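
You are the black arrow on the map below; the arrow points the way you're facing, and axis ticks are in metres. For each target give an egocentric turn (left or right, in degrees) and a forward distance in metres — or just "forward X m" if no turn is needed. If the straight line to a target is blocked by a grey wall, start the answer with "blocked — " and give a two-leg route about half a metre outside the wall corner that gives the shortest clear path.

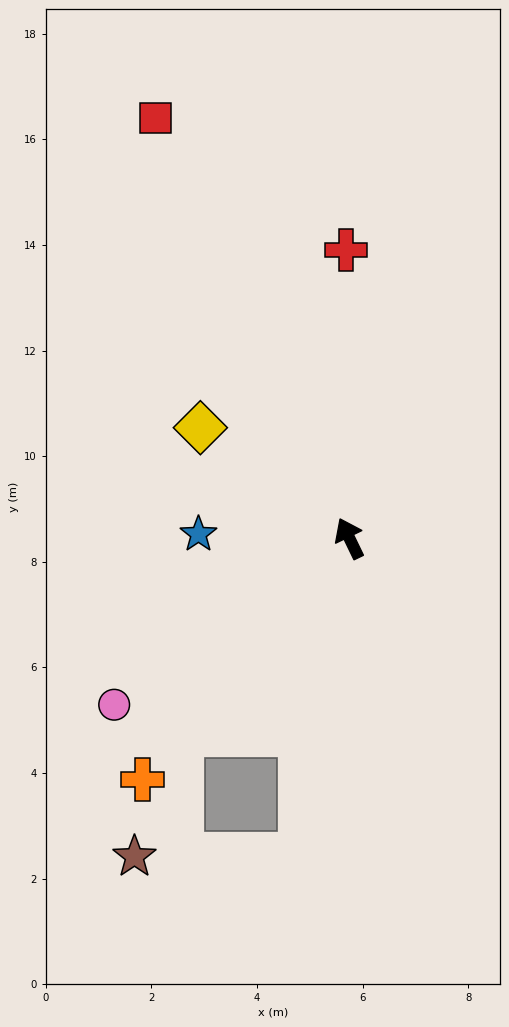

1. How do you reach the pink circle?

turn left 100°, forward 5.5 m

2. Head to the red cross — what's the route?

turn right 25°, forward 5.5 m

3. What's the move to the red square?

forward 8.8 m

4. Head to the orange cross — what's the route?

turn left 114°, forward 6.0 m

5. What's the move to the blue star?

turn left 63°, forward 2.9 m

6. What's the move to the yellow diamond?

turn left 28°, forward 3.5 m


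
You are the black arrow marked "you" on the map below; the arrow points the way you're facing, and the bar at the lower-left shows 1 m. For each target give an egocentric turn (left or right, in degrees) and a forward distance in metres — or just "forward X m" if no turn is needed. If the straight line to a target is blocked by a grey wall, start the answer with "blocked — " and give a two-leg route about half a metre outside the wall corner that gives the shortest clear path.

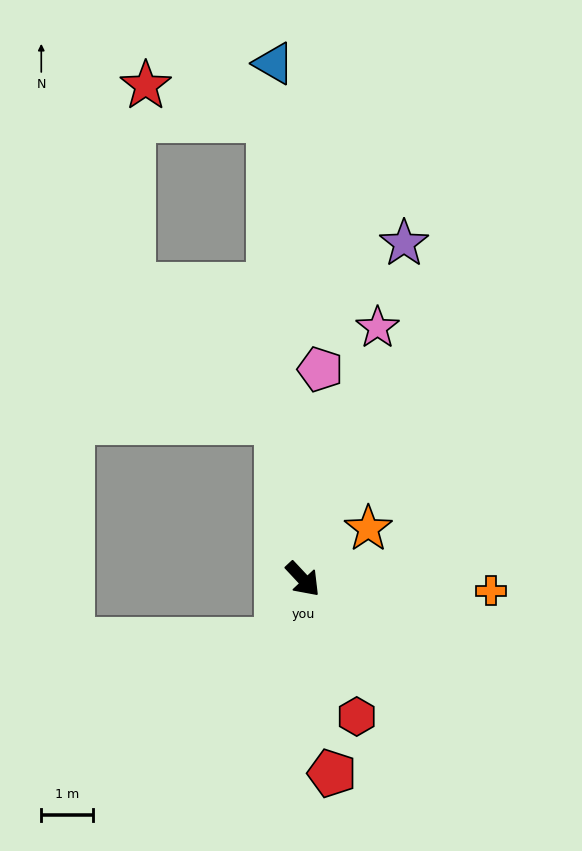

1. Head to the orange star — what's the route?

turn left 85°, forward 1.6 m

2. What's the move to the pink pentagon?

turn left 132°, forward 4.1 m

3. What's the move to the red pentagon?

turn right 35°, forward 3.8 m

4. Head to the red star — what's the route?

blocked — turn left 141°, forward 8.9 m, then turn left 70°, forward 2.5 m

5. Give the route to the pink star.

turn left 120°, forward 5.1 m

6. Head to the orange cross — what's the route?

turn left 43°, forward 3.6 m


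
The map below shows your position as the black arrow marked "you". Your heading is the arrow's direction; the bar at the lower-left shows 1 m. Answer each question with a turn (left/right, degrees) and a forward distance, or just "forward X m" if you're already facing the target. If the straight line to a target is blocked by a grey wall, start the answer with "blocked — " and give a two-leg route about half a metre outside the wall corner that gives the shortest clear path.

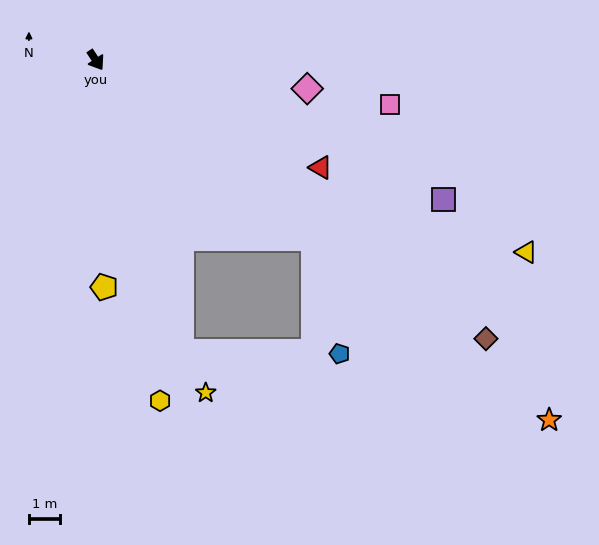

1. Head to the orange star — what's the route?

turn left 18°, forward 18.9 m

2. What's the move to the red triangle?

turn left 31°, forward 8.1 m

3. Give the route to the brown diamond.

turn left 21°, forward 15.6 m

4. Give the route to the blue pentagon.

blocked — turn left 17°, forward 9.2 m, then turn right 38°, forward 3.9 m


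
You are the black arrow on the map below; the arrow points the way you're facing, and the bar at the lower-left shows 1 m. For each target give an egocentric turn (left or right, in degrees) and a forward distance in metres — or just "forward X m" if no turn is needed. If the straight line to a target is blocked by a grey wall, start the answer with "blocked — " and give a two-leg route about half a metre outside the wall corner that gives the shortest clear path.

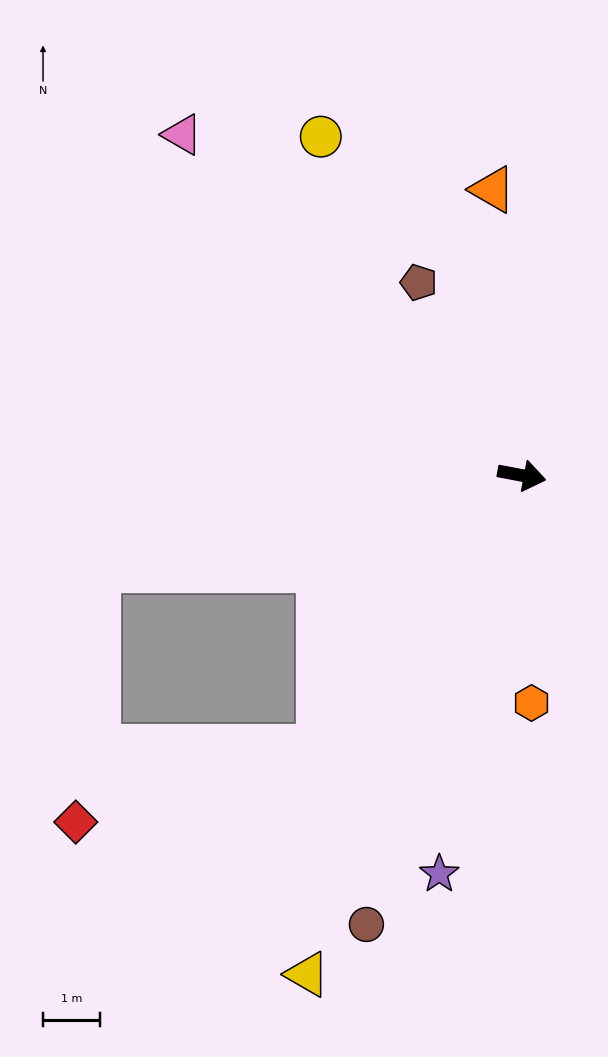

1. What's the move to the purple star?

turn right 91°, forward 7.2 m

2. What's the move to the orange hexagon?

turn right 77°, forward 4.0 m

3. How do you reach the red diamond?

blocked — turn right 116°, forward 6.0 m, then turn right 36°, forward 4.5 m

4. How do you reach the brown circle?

turn right 98°, forward 8.4 m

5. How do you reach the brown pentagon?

turn left 129°, forward 3.8 m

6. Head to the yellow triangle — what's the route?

turn right 103°, forward 9.6 m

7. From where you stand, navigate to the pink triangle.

turn left 146°, forward 8.5 m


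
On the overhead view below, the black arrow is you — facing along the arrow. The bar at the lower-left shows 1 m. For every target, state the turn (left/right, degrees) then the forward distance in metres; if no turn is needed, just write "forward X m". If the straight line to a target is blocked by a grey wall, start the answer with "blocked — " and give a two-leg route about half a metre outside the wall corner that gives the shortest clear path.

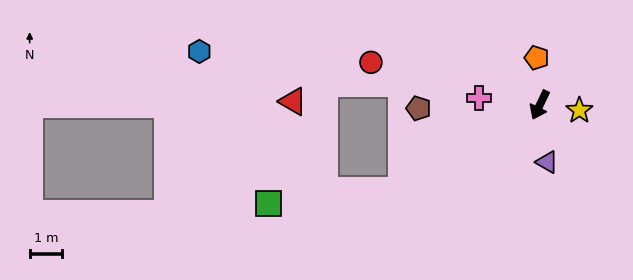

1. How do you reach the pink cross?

turn right 71°, forward 1.9 m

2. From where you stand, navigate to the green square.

blocked — turn right 32°, forward 5.0 m, then turn right 27°, forward 4.1 m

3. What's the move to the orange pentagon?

turn right 151°, forward 1.5 m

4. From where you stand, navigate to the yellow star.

turn left 108°, forward 1.2 m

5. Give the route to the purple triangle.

turn left 33°, forward 1.8 m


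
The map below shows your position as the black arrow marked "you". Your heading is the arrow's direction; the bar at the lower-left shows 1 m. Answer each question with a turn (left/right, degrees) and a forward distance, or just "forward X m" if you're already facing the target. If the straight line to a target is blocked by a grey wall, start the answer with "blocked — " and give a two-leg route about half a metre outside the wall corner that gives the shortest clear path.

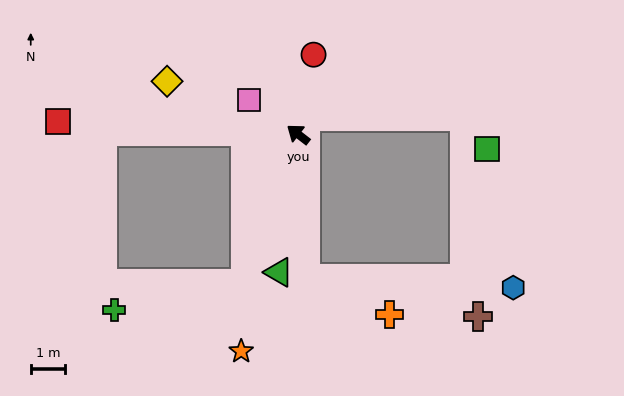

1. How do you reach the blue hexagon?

blocked — turn left 131°, forward 4.2 m, then turn left 84°, forward 6.1 m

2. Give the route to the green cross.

blocked — turn left 108°, forward 4.6 m, then turn right 59°, forward 3.9 m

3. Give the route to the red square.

turn left 35°, forward 7.0 m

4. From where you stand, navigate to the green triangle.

turn left 120°, forward 4.1 m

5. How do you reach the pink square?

turn left 3°, forward 1.7 m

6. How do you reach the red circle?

turn right 63°, forward 2.4 m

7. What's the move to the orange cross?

blocked — turn left 131°, forward 4.2 m, then turn left 64°, forward 2.7 m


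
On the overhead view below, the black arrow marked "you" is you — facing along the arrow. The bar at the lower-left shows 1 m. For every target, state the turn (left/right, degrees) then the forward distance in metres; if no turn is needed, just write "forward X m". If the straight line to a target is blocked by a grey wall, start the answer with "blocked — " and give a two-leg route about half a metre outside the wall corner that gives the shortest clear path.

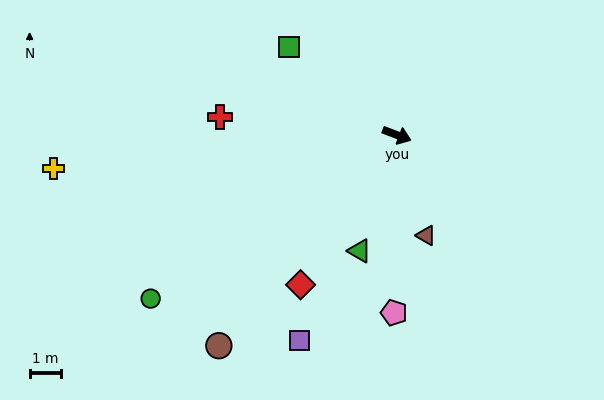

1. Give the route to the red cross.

turn right 165°, forward 5.7 m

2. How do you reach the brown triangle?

turn right 53°, forward 3.3 m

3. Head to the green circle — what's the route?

turn right 126°, forward 9.4 m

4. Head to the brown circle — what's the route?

turn right 109°, forward 8.8 m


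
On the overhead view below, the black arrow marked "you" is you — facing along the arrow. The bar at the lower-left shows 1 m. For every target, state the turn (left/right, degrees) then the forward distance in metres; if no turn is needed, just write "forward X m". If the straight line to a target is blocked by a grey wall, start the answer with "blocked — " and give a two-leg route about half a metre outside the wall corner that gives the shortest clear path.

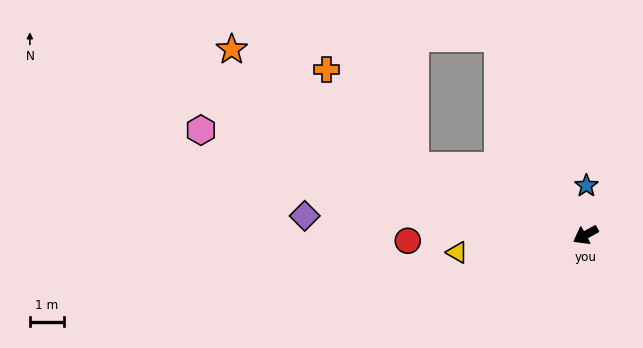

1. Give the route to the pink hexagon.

turn right 44°, forward 11.8 m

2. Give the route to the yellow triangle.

turn right 21°, forward 3.8 m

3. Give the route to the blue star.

turn right 120°, forward 1.5 m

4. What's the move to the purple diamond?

turn right 33°, forward 8.3 m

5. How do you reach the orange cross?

blocked — turn right 51°, forward 5.4 m, then turn right 26°, forward 3.9 m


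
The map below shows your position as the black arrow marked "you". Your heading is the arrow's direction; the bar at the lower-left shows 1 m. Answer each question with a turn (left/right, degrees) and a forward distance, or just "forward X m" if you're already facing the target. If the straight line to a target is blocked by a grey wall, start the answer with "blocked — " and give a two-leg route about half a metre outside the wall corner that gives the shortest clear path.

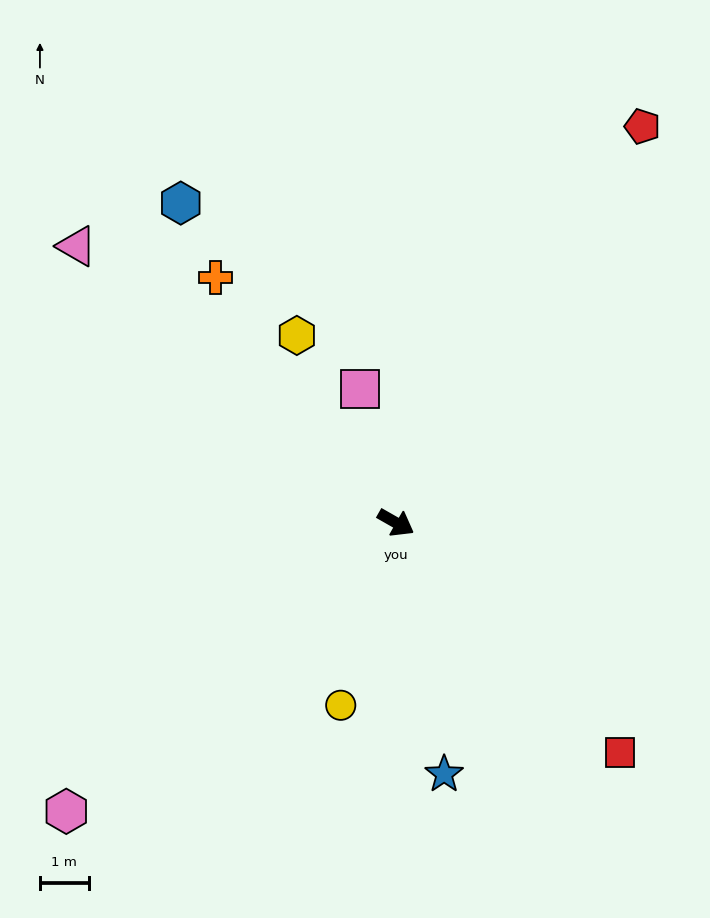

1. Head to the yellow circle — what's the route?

turn right 77°, forward 3.9 m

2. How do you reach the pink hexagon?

turn right 109°, forward 9.0 m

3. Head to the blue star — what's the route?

turn right 49°, forward 5.3 m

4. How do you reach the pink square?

turn left 135°, forward 2.8 m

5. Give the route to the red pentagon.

turn left 88°, forward 9.6 m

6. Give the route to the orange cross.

turn left 156°, forward 6.3 m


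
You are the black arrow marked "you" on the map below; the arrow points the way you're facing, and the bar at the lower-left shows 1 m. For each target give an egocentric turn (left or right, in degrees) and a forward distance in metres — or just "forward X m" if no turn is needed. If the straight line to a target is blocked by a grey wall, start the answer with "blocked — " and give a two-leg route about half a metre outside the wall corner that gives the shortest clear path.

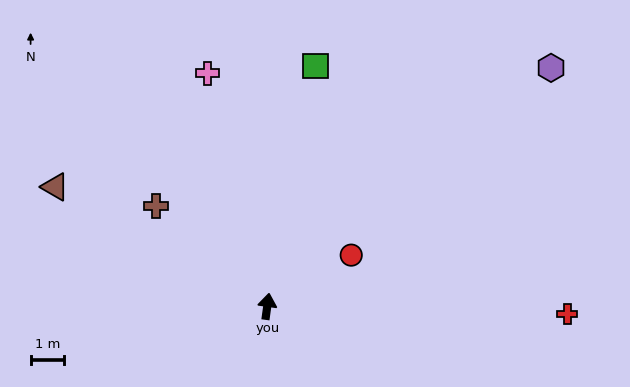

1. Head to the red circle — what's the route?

turn right 51°, forward 2.9 m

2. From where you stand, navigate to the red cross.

turn right 84°, forward 8.9 m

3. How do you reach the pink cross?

turn left 22°, forward 7.2 m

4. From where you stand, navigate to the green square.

turn right 3°, forward 7.3 m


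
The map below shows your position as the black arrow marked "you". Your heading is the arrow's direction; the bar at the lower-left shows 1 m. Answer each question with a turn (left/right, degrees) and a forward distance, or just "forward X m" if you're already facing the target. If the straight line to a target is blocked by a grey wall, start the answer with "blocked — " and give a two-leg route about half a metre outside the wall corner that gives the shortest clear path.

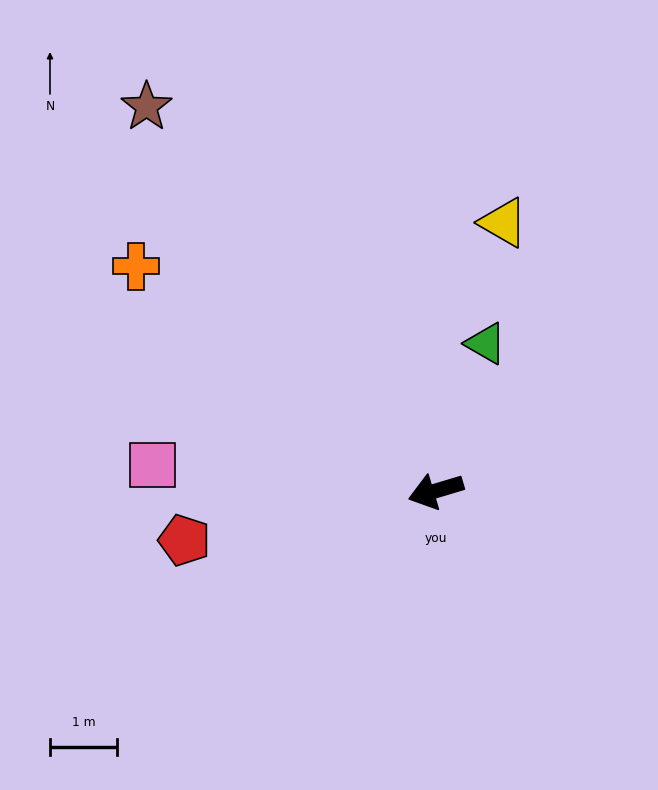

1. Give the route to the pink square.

turn right 22°, forward 4.2 m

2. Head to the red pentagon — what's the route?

turn right 6°, forward 3.8 m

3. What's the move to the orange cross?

turn right 54°, forward 5.6 m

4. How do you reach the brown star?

turn right 70°, forward 7.2 m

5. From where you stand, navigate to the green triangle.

turn right 125°, forward 2.3 m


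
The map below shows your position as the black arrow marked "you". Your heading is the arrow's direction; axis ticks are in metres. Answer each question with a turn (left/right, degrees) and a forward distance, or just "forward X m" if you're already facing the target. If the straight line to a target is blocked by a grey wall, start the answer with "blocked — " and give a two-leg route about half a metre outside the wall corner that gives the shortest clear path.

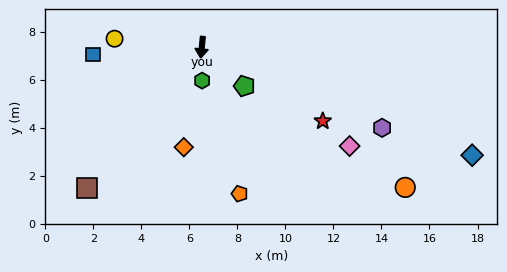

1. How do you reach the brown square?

turn right 33°, forward 7.6 m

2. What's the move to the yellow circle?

turn right 90°, forward 3.6 m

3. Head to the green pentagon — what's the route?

turn left 54°, forward 2.4 m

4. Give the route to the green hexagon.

turn left 6°, forward 1.4 m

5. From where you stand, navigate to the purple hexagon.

turn left 72°, forward 8.2 m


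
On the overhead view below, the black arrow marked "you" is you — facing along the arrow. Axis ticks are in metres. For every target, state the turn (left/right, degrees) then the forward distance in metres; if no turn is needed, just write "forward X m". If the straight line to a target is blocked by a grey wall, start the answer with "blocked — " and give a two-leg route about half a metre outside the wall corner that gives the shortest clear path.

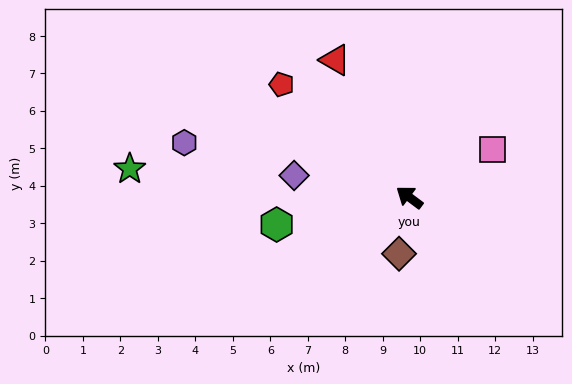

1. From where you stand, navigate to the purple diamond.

turn left 26°, forward 3.1 m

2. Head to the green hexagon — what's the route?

turn left 48°, forward 3.6 m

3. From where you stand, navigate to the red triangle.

turn right 25°, forward 4.2 m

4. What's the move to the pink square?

turn right 113°, forward 2.6 m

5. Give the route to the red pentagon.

turn right 5°, forward 4.5 m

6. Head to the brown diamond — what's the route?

turn left 116°, forward 1.5 m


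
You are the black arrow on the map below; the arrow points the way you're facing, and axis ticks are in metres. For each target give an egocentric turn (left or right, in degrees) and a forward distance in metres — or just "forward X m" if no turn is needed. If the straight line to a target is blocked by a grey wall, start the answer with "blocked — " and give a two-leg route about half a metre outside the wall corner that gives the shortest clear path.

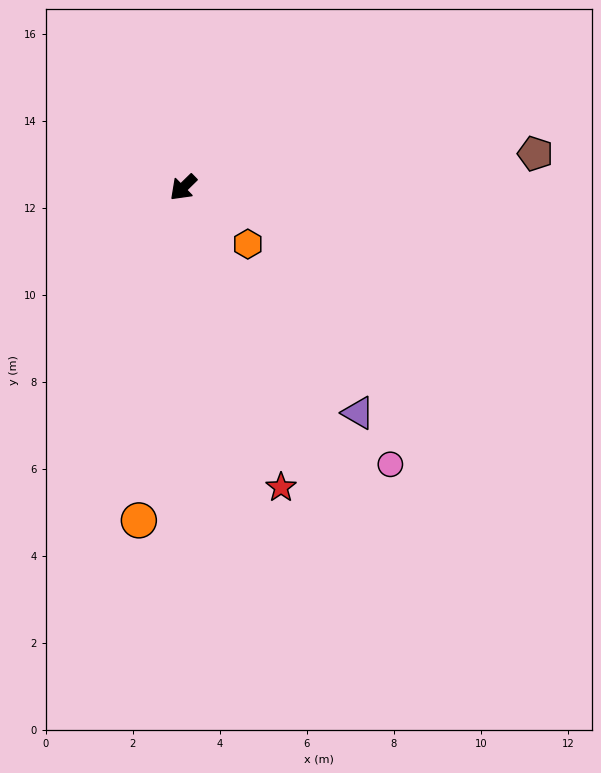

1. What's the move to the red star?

turn left 64°, forward 7.2 m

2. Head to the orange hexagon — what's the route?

turn left 95°, forward 2.0 m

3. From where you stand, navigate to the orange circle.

turn left 38°, forward 7.7 m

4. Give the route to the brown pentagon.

turn left 141°, forward 8.1 m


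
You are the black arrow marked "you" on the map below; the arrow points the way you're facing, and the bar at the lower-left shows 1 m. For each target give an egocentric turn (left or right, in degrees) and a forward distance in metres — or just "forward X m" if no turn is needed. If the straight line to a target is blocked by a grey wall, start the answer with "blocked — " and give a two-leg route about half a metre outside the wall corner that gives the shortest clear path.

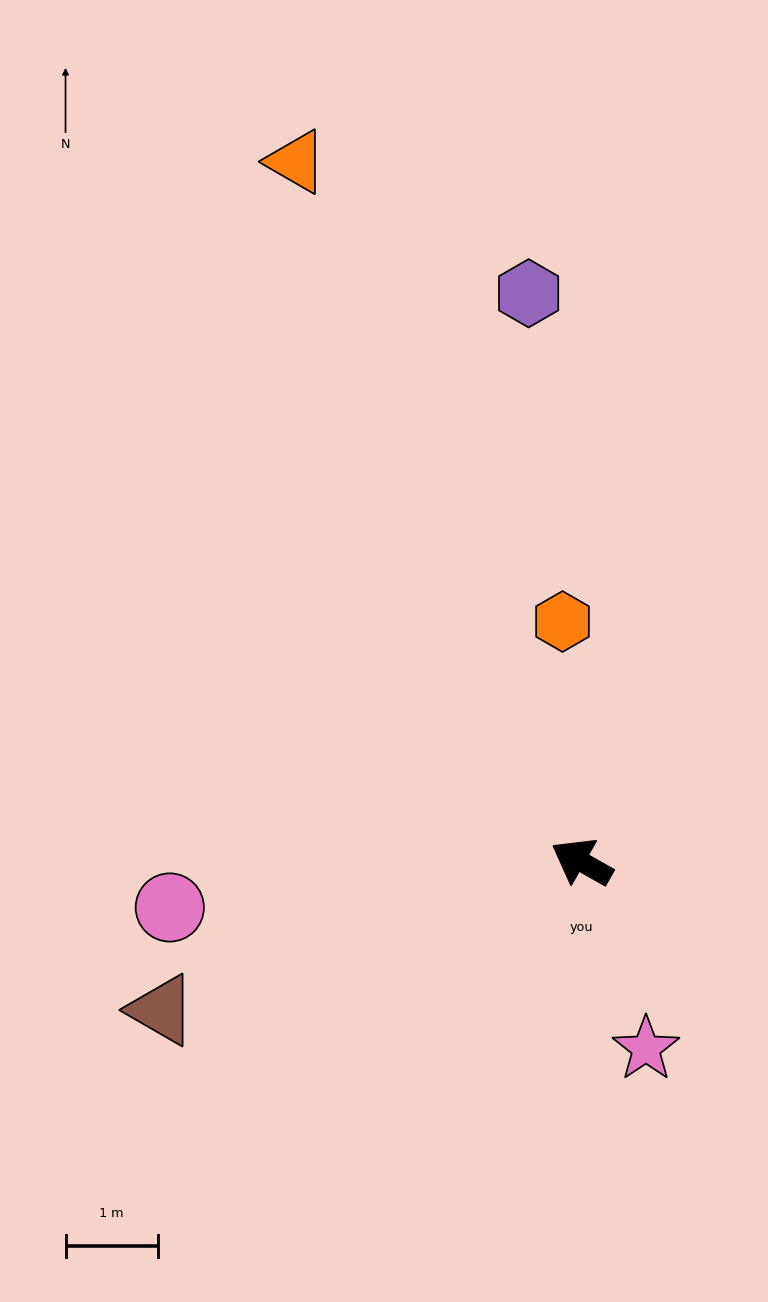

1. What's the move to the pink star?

turn left 138°, forward 2.1 m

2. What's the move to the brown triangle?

turn left 49°, forward 4.8 m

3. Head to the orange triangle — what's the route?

turn right 38°, forward 8.2 m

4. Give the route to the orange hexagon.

turn right 56°, forward 2.6 m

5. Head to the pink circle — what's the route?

turn left 36°, forward 4.5 m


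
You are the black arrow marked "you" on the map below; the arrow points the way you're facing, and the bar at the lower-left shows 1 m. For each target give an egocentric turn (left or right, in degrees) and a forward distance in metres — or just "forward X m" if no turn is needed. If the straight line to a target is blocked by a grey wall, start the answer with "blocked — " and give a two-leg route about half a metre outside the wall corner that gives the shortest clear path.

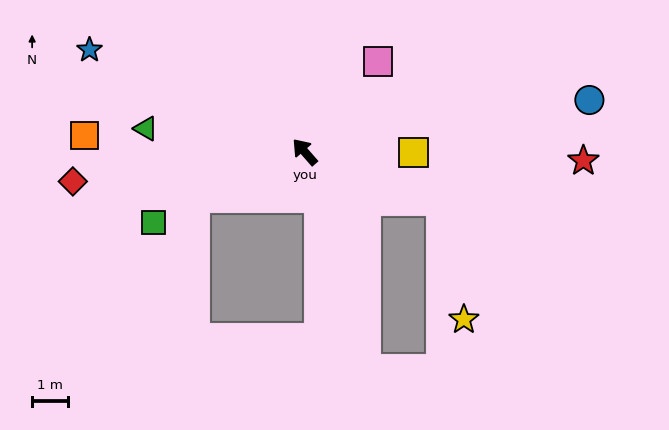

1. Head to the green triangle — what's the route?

turn left 40°, forward 4.5 m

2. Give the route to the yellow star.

blocked — turn right 151°, forward 4.1 m, then turn right 59°, forward 3.4 m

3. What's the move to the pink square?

turn right 80°, forward 3.3 m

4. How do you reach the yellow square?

turn right 132°, forward 3.1 m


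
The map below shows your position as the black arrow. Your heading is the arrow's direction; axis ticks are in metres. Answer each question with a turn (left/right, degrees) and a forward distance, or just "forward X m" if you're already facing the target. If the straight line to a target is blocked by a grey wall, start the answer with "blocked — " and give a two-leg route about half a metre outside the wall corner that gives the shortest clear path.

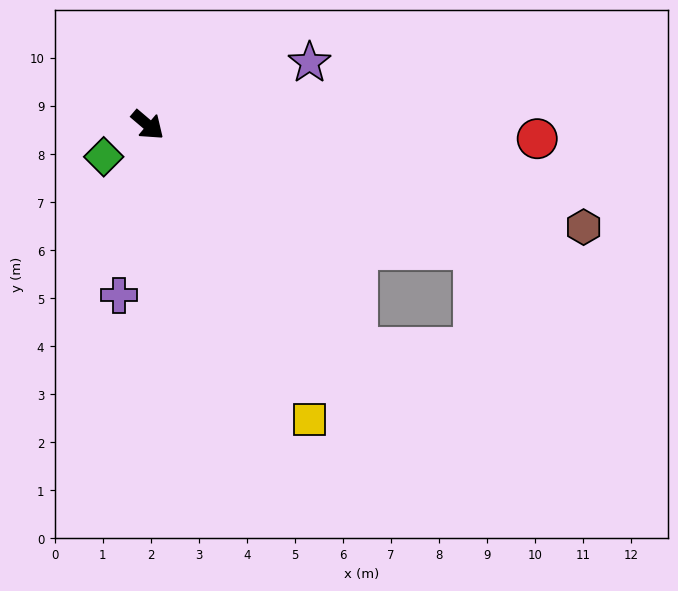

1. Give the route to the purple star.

turn left 61°, forward 3.6 m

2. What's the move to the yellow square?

turn right 21°, forward 7.0 m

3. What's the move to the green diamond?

turn right 104°, forward 1.1 m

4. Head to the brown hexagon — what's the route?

turn left 27°, forward 9.3 m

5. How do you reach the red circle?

turn left 38°, forward 8.1 m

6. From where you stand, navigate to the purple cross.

turn right 59°, forward 3.6 m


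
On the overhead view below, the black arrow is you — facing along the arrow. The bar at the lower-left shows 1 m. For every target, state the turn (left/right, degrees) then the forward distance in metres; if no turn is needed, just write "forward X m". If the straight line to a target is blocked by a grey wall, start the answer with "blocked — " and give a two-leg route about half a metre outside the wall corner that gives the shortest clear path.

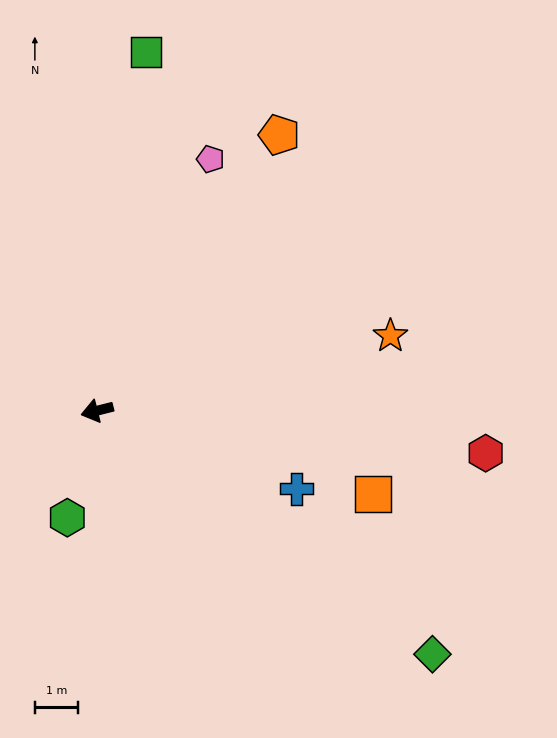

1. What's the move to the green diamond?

turn left 130°, forward 9.6 m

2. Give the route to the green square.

turn right 112°, forward 8.4 m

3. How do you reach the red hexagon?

turn left 160°, forward 9.0 m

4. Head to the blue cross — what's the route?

turn left 144°, forward 5.0 m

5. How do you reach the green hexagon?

turn left 60°, forward 2.6 m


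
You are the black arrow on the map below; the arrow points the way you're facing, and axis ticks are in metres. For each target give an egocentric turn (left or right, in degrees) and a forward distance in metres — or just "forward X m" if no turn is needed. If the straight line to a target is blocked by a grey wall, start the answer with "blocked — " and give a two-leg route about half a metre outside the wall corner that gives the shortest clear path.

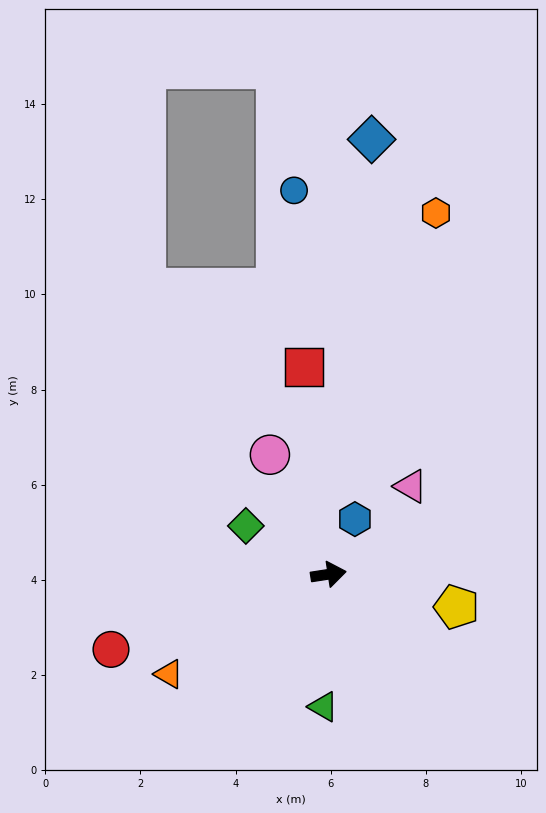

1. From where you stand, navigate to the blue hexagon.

turn left 56°, forward 1.3 m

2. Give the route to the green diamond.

turn left 141°, forward 2.0 m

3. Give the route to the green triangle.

turn right 101°, forward 2.8 m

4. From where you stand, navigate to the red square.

turn left 88°, forward 4.4 m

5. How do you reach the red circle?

turn right 170°, forward 4.8 m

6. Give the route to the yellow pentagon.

turn right 23°, forward 2.8 m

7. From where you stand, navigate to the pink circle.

turn left 107°, forward 2.8 m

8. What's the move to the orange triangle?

turn right 157°, forward 4.0 m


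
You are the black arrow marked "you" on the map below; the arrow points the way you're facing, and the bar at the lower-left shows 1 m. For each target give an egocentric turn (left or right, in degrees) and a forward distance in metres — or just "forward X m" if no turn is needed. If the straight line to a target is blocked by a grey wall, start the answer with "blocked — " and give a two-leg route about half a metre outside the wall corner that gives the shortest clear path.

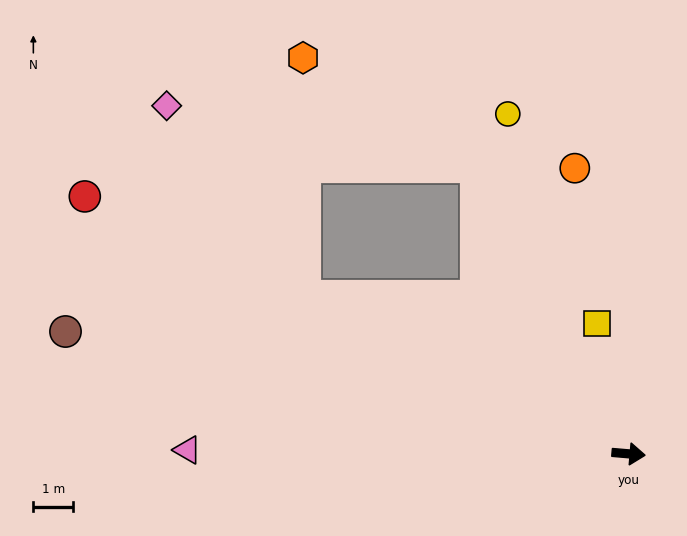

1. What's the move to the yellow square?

turn left 109°, forward 3.4 m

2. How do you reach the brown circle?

turn left 173°, forward 14.5 m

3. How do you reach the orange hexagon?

blocked — turn left 123°, forward 8.2 m, then turn left 30°, forward 5.2 m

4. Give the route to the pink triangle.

turn right 176°, forward 11.1 m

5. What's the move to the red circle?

turn left 160°, forward 15.2 m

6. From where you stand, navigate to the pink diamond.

blocked — turn left 159°, forward 9.1 m, then turn right 28°, forward 5.9 m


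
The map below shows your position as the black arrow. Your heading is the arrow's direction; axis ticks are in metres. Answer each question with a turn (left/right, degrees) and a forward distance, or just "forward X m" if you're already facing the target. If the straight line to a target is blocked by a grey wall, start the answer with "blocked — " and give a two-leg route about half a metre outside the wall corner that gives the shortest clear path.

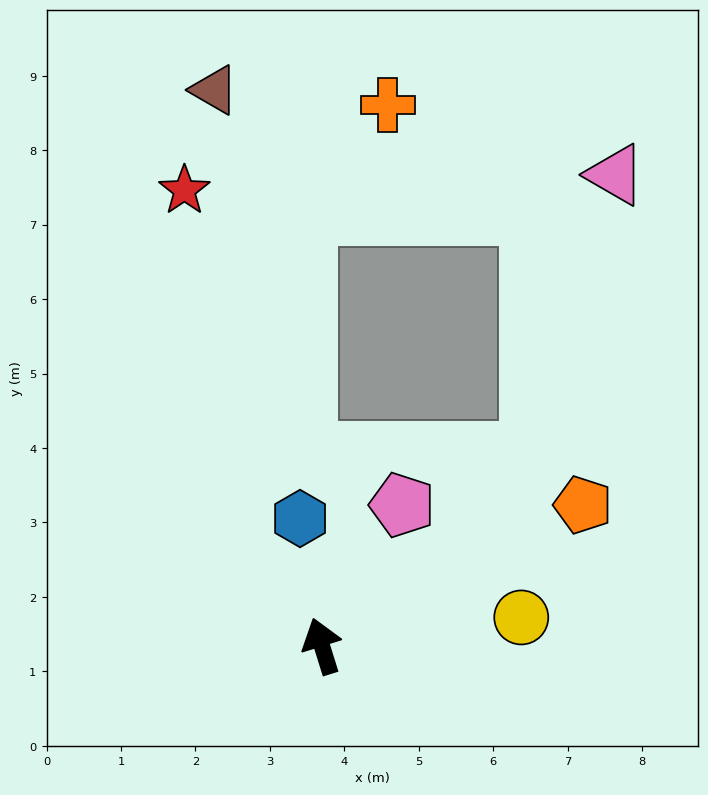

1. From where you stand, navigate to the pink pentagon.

turn right 47°, forward 2.2 m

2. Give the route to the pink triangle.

blocked — turn right 65°, forward 3.8 m, then turn left 31°, forward 3.9 m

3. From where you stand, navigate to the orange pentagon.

turn right 79°, forward 4.0 m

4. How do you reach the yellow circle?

turn right 99°, forward 2.7 m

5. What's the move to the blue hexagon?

turn right 8°, forward 1.7 m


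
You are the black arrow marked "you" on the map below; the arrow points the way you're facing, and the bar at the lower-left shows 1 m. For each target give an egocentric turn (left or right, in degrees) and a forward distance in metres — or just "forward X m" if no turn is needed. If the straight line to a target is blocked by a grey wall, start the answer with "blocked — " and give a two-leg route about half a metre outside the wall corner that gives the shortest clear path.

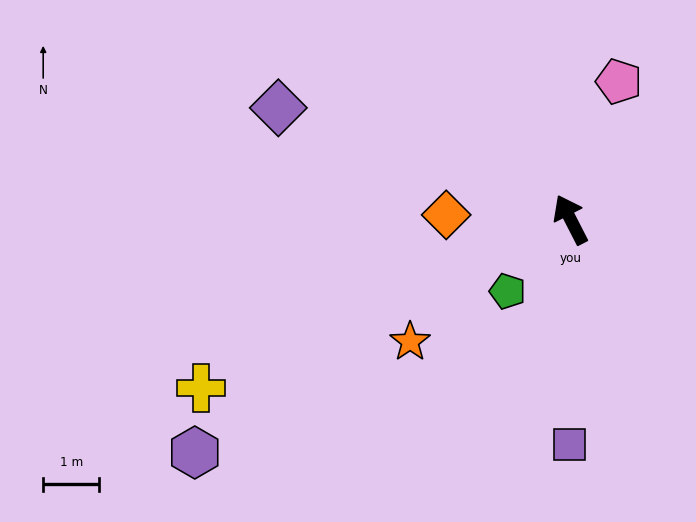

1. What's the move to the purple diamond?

turn left 42°, forward 5.6 m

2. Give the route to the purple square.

turn left 153°, forward 4.0 m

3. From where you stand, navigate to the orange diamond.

turn left 61°, forward 2.2 m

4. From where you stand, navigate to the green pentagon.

turn left 112°, forward 1.7 m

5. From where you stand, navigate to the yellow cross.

turn left 87°, forward 7.3 m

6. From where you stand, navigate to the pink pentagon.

turn right 46°, forward 2.6 m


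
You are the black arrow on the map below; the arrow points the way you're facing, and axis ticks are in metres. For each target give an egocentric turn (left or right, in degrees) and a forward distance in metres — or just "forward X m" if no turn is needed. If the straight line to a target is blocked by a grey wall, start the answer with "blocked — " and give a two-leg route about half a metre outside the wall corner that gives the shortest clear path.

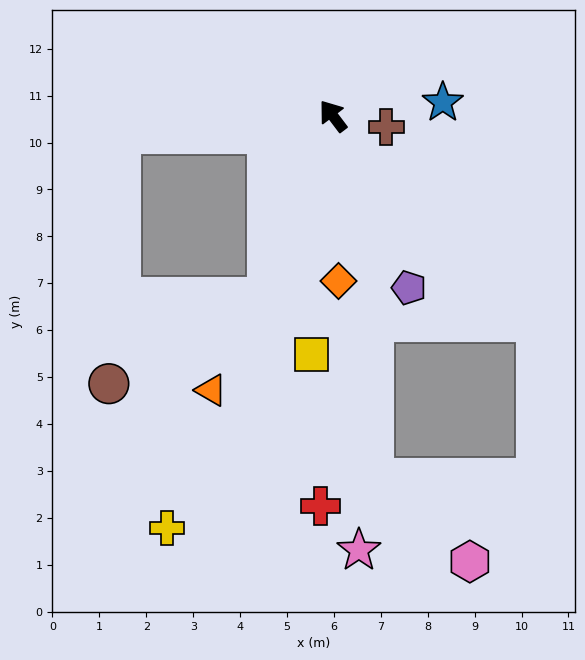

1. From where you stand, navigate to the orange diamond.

turn left 145°, forward 3.5 m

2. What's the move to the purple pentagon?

turn left 167°, forward 4.0 m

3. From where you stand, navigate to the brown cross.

turn right 139°, forward 1.2 m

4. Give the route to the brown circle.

blocked — turn left 123°, forward 4.1 m, then turn right 41°, forward 3.8 m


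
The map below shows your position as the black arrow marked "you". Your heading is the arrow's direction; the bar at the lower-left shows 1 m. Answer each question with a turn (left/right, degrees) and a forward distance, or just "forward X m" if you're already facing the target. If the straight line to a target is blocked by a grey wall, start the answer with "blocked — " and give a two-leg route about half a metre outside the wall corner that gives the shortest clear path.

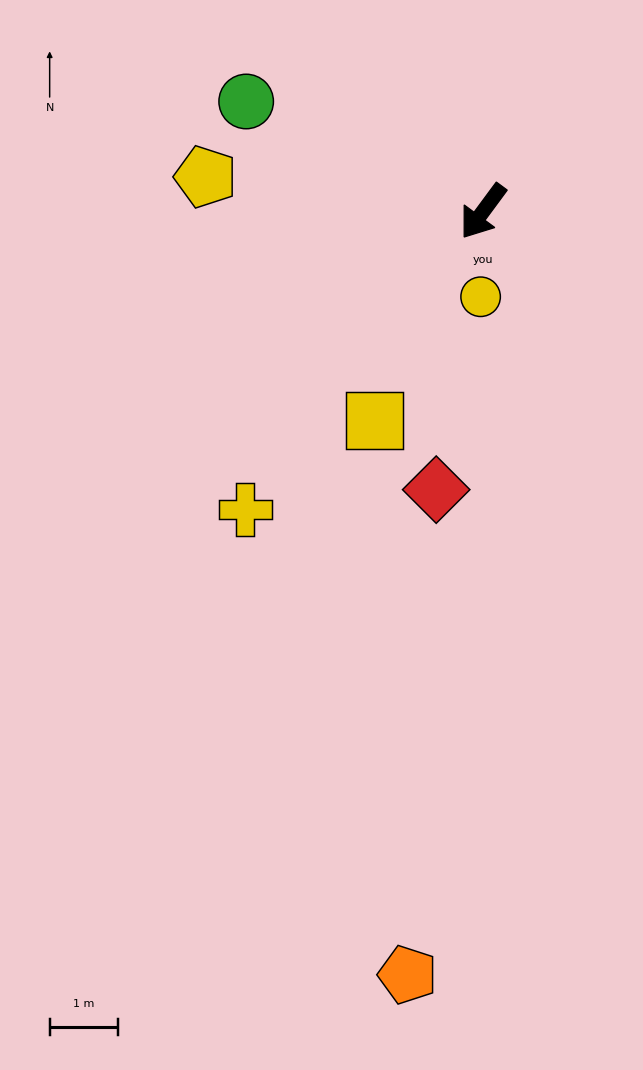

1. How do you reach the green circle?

turn right 78°, forward 3.8 m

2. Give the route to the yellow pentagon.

turn right 61°, forward 4.1 m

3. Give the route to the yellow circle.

turn left 35°, forward 1.3 m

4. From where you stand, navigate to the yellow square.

turn left 9°, forward 3.5 m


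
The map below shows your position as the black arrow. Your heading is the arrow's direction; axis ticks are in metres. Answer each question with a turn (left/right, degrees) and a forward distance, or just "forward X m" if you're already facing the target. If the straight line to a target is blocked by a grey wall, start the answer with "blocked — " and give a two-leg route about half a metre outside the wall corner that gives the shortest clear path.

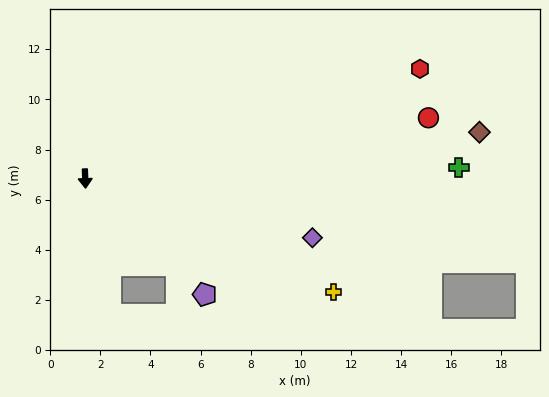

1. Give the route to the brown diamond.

turn left 95°, forward 15.8 m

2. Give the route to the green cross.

turn left 90°, forward 14.9 m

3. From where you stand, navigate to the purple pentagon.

turn left 44°, forward 6.6 m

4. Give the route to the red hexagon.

turn left 106°, forward 14.0 m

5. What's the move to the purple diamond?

turn left 73°, forward 9.4 m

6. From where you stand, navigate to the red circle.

turn left 98°, forward 13.9 m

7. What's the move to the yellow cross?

turn left 63°, forward 10.9 m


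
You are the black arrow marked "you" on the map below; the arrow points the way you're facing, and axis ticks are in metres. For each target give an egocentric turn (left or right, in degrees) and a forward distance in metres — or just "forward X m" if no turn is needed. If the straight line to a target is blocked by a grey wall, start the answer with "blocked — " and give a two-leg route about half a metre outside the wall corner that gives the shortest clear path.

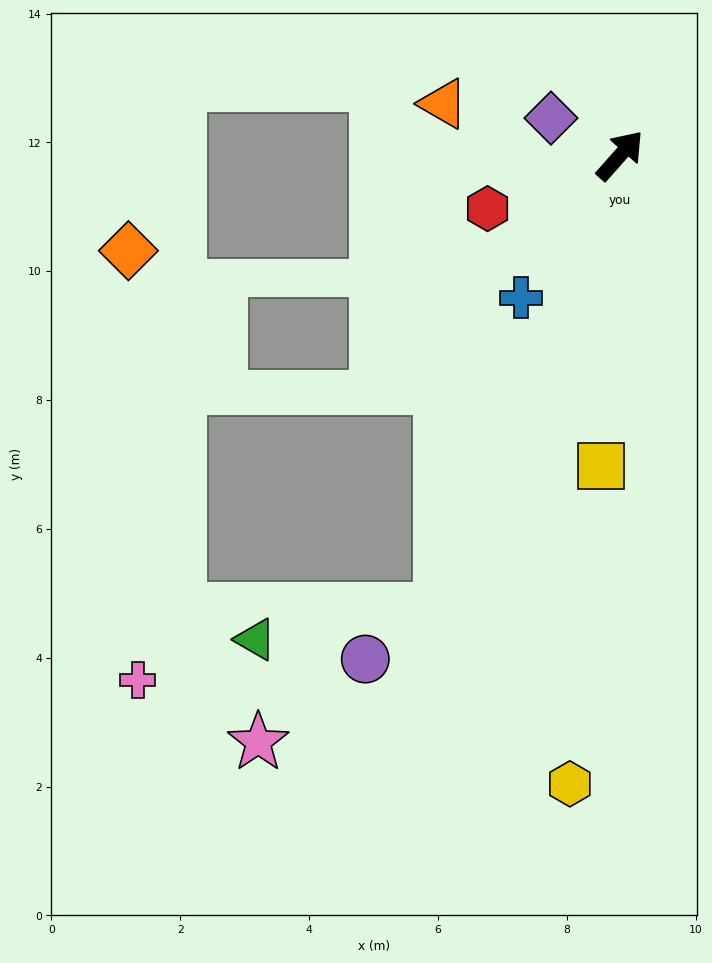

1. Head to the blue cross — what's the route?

turn right 173°, forward 2.7 m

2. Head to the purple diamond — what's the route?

turn left 103°, forward 1.2 m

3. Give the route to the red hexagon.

turn left 153°, forward 2.2 m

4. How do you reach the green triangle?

blocked — turn right 160°, forward 7.6 m, then turn right 59°, forward 2.9 m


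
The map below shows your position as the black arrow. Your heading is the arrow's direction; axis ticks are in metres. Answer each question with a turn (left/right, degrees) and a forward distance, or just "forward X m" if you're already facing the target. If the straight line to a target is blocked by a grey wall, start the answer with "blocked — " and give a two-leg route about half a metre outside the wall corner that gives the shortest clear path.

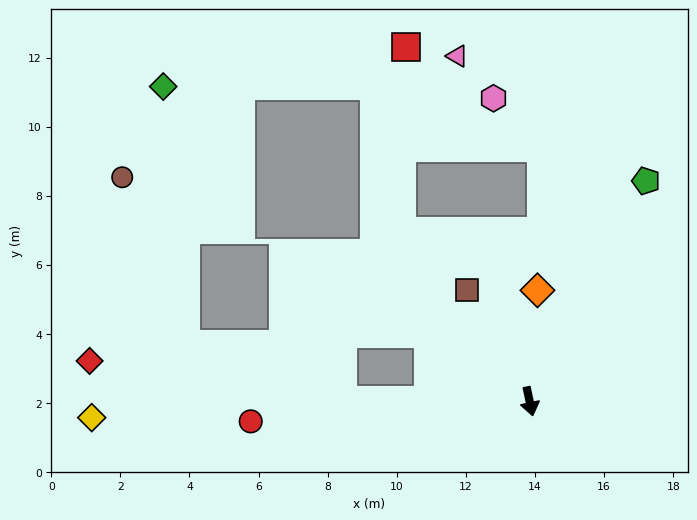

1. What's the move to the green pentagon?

turn left 140°, forward 7.2 m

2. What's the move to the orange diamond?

turn left 164°, forward 3.2 m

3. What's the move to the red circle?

turn right 98°, forward 8.1 m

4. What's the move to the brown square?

turn right 163°, forward 3.7 m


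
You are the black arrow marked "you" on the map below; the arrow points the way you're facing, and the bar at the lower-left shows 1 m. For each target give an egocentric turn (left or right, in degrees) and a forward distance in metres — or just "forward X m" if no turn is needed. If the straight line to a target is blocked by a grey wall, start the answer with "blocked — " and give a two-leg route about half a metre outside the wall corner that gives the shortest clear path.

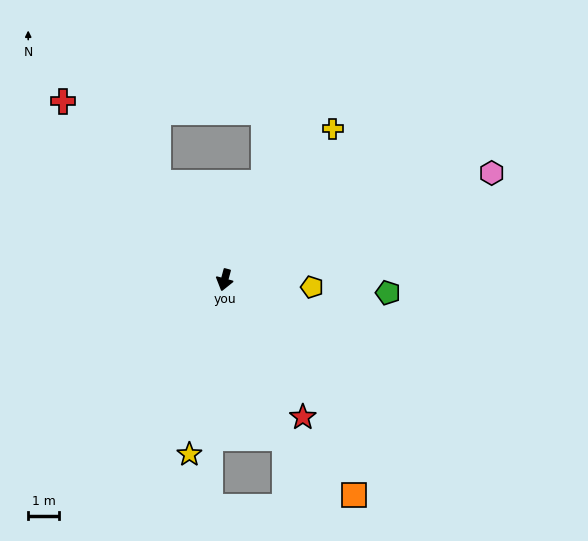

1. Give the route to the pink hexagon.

turn left 127°, forward 9.4 m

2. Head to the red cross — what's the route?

turn right 123°, forward 7.9 m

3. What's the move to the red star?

turn left 45°, forward 5.2 m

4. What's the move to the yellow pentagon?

turn left 100°, forward 2.9 m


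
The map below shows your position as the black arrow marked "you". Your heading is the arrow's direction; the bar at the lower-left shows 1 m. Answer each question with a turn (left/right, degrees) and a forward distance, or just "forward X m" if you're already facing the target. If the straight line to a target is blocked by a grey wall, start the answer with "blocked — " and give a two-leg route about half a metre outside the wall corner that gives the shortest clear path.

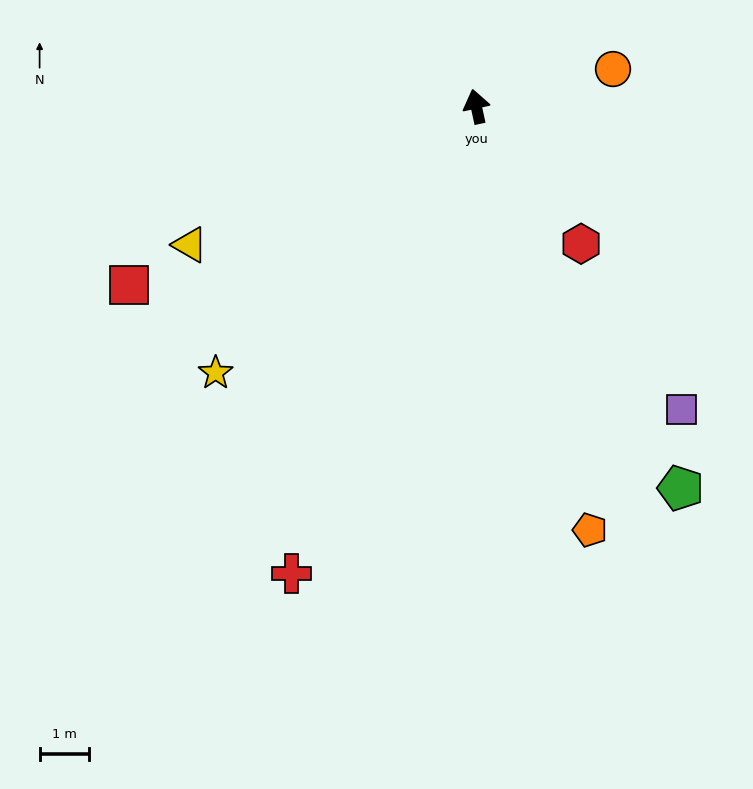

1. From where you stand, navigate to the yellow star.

turn left 123°, forward 7.6 m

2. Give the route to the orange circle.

turn right 87°, forward 2.9 m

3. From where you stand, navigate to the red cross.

turn left 146°, forward 10.3 m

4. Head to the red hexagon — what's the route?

turn right 155°, forward 3.5 m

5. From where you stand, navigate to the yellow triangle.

turn left 104°, forward 6.5 m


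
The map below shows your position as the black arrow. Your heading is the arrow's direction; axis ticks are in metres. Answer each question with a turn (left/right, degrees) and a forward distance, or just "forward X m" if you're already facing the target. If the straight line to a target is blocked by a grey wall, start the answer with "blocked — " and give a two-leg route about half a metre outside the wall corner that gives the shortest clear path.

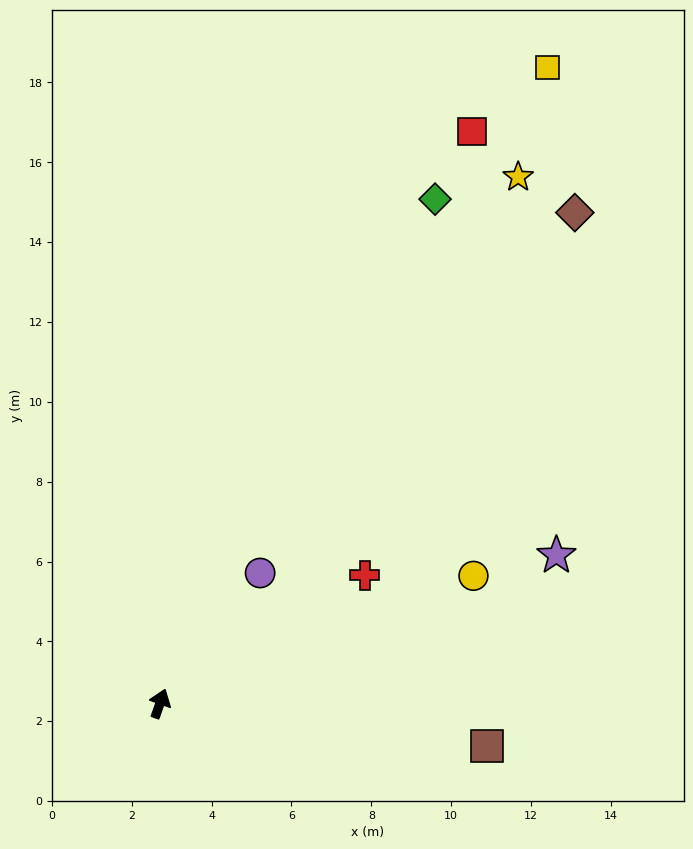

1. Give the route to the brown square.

turn right 78°, forward 8.3 m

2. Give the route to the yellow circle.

turn right 48°, forward 8.5 m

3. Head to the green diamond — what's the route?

turn right 9°, forward 14.4 m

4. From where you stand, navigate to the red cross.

turn right 38°, forward 6.1 m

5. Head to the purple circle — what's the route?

turn right 18°, forward 4.1 m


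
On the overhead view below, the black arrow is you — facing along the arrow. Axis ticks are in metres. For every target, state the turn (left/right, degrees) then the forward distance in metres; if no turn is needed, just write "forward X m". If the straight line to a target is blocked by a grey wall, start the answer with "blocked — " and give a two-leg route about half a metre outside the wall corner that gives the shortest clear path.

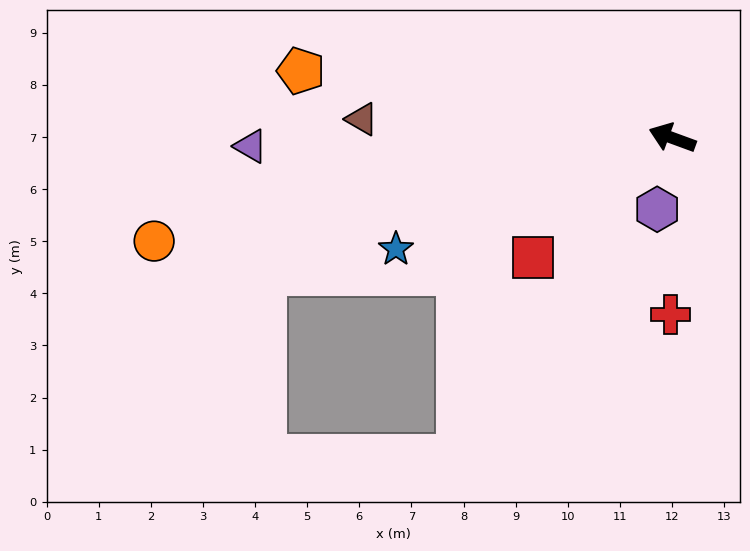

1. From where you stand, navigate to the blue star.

turn left 42°, forward 5.7 m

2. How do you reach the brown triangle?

turn left 17°, forward 6.0 m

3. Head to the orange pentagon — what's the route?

turn left 10°, forward 7.2 m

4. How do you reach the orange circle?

turn left 31°, forward 10.1 m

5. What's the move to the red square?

turn left 61°, forward 3.5 m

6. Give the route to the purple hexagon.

turn left 98°, forward 1.4 m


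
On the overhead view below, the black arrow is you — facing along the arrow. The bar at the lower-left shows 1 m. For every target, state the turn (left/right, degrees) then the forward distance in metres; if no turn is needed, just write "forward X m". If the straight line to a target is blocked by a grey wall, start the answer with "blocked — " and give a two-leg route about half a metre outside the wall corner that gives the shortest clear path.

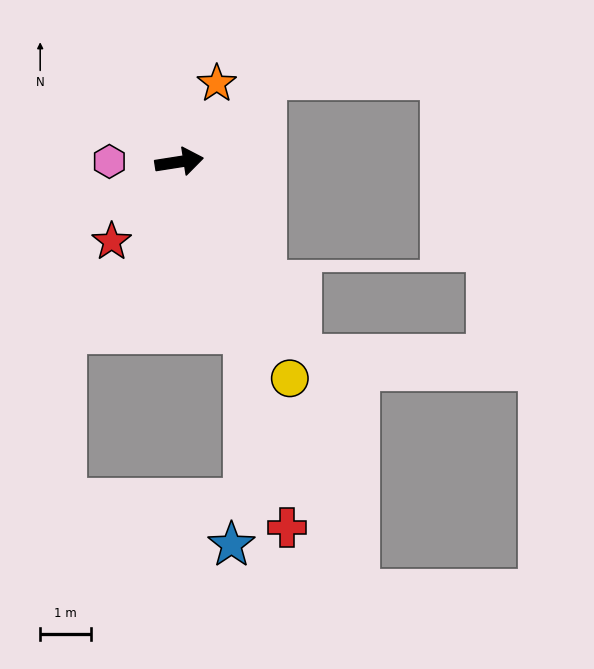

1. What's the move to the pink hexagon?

turn left 171°, forward 1.4 m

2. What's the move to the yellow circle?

turn right 72°, forward 4.7 m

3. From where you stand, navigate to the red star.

turn right 139°, forward 2.0 m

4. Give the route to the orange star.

turn left 56°, forward 1.7 m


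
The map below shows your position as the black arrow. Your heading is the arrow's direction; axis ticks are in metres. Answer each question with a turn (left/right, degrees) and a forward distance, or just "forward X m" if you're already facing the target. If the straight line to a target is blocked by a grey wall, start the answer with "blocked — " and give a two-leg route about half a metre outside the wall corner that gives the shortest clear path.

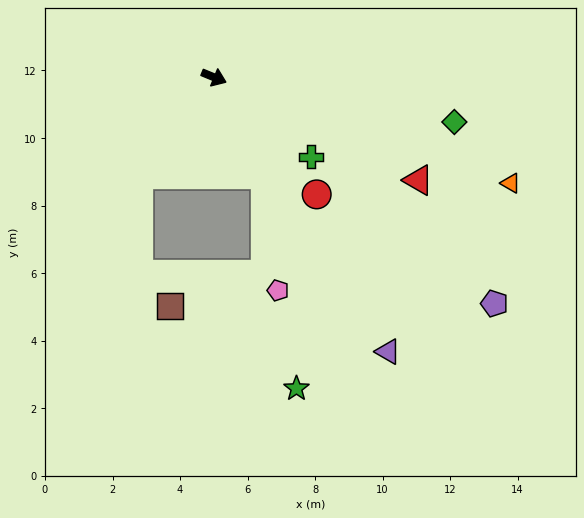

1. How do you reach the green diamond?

turn left 12°, forward 7.2 m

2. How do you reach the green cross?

turn right 17°, forward 3.7 m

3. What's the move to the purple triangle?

turn right 35°, forward 9.6 m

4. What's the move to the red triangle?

turn right 4°, forward 6.8 m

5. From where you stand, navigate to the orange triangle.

turn left 3°, forward 9.3 m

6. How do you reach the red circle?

turn right 26°, forward 4.6 m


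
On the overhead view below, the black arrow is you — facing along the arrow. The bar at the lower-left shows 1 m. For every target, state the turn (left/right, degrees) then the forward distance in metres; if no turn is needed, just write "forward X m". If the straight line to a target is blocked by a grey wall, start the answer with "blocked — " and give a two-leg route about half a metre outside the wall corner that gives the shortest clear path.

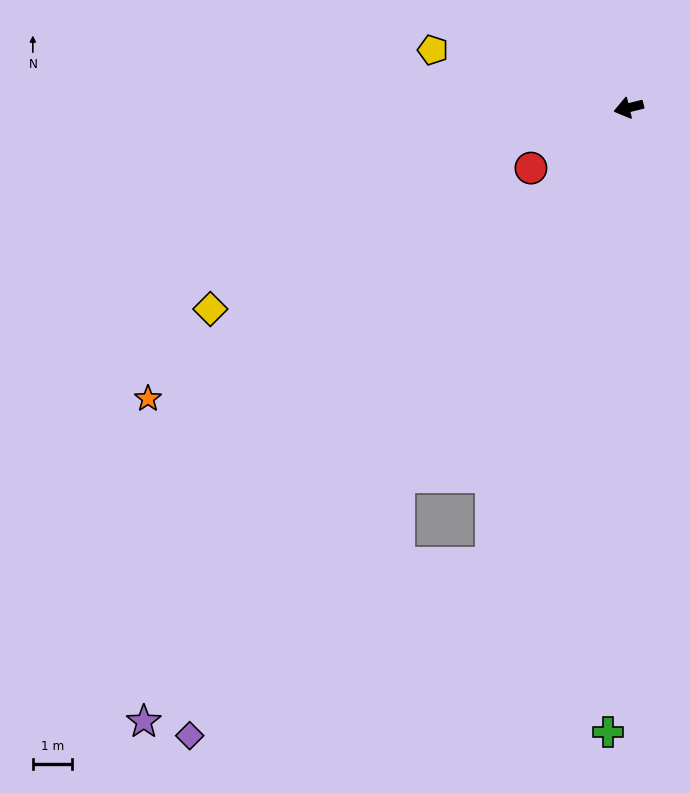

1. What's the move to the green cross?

turn left 74°, forward 16.1 m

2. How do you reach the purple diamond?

turn left 41°, forward 19.8 m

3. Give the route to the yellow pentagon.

turn right 30°, forward 5.3 m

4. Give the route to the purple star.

turn left 38°, forward 20.2 m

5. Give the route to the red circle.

turn left 18°, forward 3.0 m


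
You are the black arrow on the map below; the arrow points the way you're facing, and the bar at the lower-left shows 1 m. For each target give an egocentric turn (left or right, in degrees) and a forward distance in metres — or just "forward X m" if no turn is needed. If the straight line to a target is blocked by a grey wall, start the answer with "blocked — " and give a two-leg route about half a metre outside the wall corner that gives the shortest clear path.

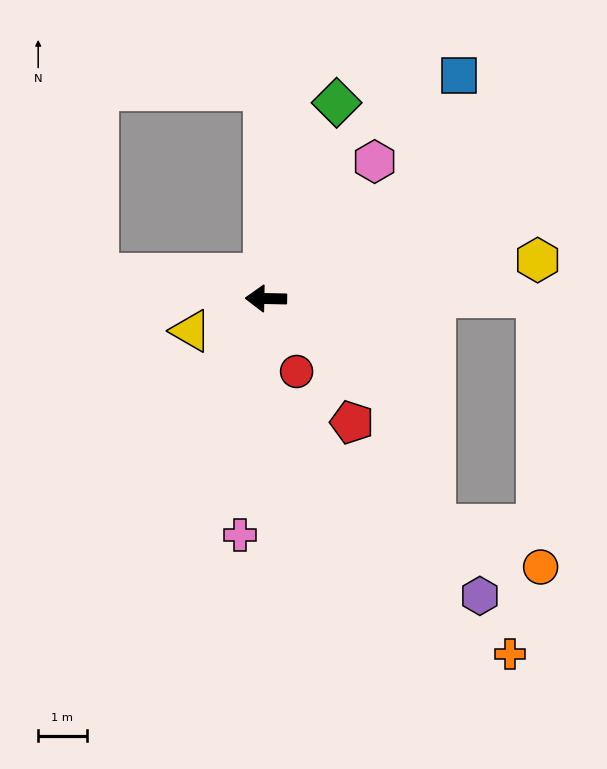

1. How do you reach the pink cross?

turn left 85°, forward 4.9 m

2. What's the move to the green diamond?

turn right 109°, forward 4.3 m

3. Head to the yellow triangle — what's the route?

turn left 24°, forward 1.7 m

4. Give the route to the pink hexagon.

turn right 127°, forward 3.6 m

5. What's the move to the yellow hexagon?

turn right 171°, forward 5.7 m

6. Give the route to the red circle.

turn left 114°, forward 1.6 m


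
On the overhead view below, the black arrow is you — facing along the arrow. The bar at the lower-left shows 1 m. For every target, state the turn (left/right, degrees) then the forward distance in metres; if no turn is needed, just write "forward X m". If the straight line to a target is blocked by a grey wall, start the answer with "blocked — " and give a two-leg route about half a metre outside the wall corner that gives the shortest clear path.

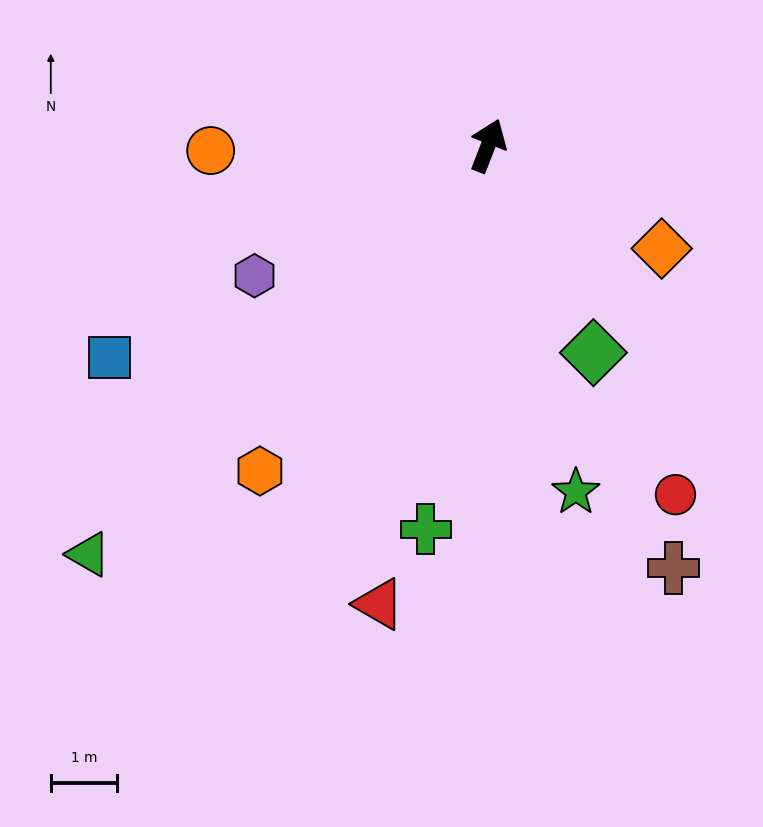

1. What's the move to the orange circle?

turn left 112°, forward 4.2 m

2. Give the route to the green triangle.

turn left 157°, forward 8.6 m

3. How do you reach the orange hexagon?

turn left 166°, forward 6.0 m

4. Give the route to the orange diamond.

turn right 99°, forward 3.0 m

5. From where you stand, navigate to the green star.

turn right 145°, forward 5.4 m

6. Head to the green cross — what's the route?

turn right 168°, forward 5.8 m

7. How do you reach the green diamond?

turn right 132°, forward 3.5 m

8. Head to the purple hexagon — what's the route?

turn left 140°, forward 4.0 m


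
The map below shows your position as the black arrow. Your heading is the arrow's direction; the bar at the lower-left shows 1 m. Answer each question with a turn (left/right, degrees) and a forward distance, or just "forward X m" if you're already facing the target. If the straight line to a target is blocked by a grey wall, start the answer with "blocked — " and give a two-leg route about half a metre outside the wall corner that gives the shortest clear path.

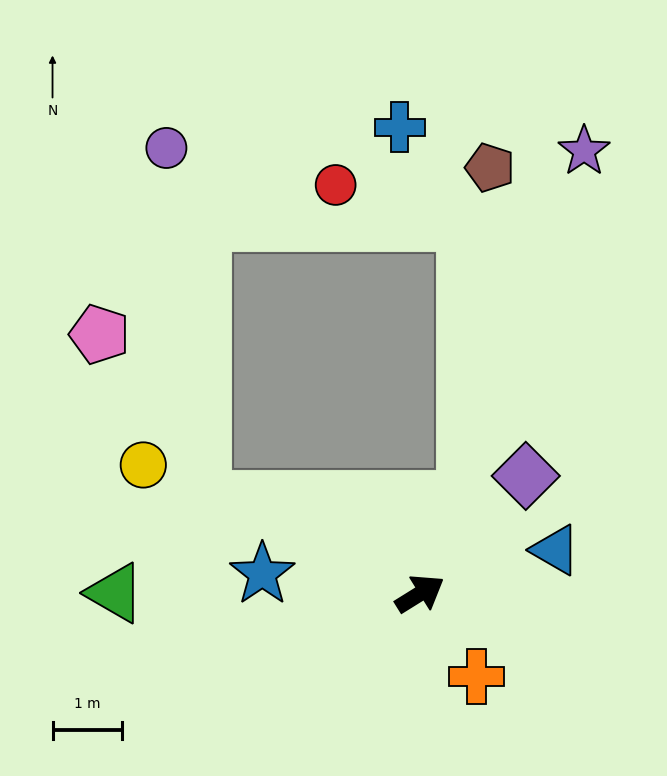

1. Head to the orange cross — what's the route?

turn right 87°, forward 1.4 m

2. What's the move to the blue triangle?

turn right 14°, forward 2.1 m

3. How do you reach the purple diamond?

turn left 16°, forward 2.3 m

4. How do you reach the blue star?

turn left 141°, forward 2.3 m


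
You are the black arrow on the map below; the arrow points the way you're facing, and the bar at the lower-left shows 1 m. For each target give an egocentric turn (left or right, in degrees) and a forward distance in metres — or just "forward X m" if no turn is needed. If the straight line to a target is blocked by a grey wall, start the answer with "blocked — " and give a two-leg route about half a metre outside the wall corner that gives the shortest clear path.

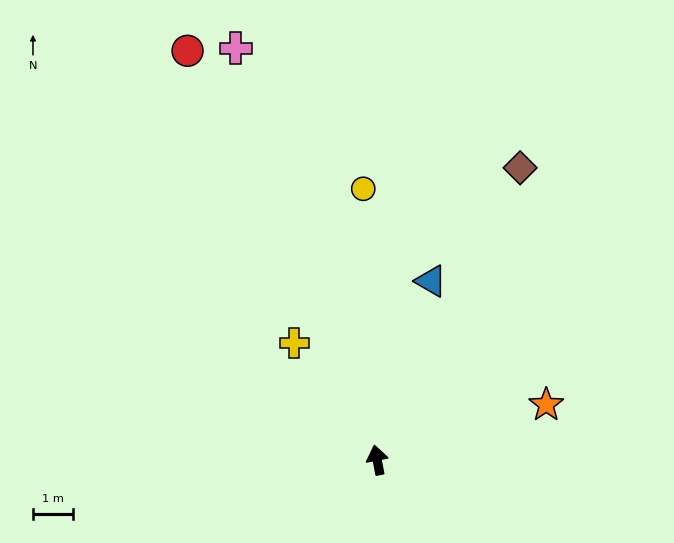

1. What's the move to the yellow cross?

turn left 24°, forward 3.6 m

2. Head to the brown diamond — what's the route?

turn right 37°, forward 8.2 m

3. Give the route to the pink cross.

turn left 8°, forward 10.9 m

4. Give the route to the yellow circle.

turn right 8°, forward 6.8 m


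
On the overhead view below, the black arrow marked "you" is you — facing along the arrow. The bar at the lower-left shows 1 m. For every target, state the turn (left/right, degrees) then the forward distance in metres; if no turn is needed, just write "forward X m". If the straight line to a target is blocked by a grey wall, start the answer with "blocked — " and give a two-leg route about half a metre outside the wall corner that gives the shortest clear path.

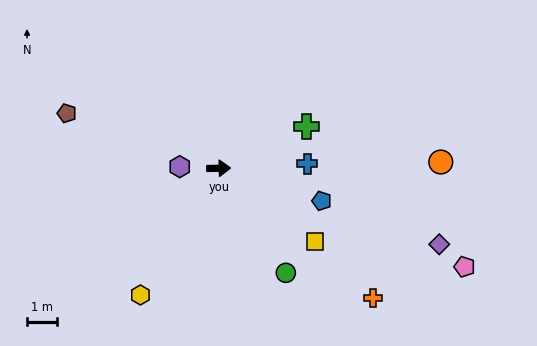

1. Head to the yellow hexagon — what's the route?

turn right 123°, forward 5.0 m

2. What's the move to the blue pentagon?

turn right 19°, forward 3.6 m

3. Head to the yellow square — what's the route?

turn right 38°, forward 4.1 m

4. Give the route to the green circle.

turn right 59°, forward 4.2 m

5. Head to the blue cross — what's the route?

forward 3.0 m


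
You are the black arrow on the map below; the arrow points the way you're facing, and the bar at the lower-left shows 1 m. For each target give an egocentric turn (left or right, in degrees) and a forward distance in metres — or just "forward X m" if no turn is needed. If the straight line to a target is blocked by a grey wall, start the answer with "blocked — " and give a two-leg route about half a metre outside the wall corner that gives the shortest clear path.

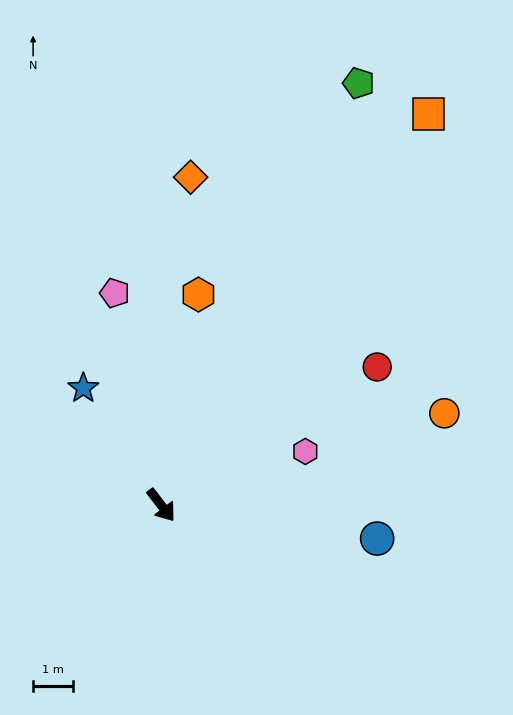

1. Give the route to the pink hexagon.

turn left 73°, forward 3.8 m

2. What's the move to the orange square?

turn left 108°, forward 11.8 m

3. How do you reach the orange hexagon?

turn left 132°, forward 5.3 m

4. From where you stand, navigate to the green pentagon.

turn left 117°, forward 11.6 m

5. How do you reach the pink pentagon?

turn left 155°, forward 5.4 m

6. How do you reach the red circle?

turn left 85°, forward 6.4 m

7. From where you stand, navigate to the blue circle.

turn left 44°, forward 5.5 m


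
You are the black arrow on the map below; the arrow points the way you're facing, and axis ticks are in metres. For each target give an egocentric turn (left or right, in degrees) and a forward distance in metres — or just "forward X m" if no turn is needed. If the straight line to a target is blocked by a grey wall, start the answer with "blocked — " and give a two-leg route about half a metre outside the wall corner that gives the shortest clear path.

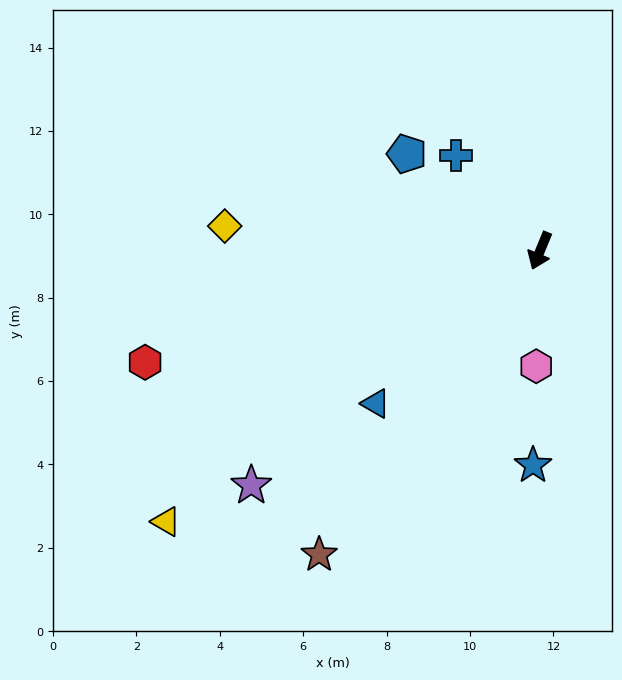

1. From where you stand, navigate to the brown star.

turn right 14°, forward 9.0 m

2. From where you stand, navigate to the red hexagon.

turn right 52°, forward 9.8 m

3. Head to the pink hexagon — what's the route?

turn left 21°, forward 2.8 m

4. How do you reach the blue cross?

turn right 116°, forward 3.0 m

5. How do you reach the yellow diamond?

turn right 72°, forward 7.6 m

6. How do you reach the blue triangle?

turn right 25°, forward 5.4 m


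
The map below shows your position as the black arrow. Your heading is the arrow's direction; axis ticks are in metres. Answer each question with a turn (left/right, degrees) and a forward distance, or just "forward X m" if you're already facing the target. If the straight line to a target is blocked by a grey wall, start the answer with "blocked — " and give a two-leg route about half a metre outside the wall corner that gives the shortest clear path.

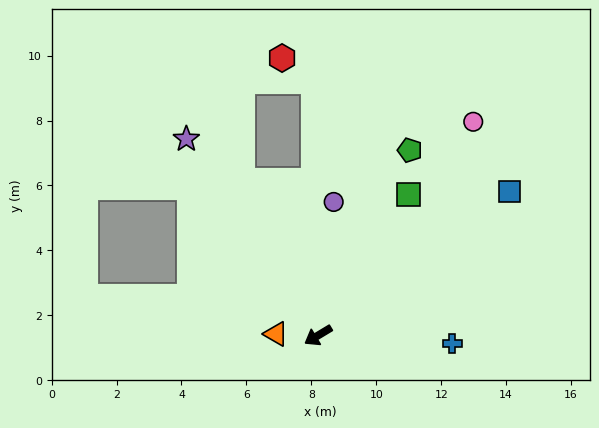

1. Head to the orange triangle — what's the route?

turn right 33°, forward 1.3 m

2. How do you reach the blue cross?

turn left 146°, forward 4.1 m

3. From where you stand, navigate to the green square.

turn right 154°, forward 5.2 m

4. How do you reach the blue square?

turn right 174°, forward 7.4 m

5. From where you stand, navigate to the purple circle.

turn right 128°, forward 4.1 m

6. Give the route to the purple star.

turn right 87°, forward 7.3 m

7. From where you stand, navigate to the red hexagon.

blocked — turn right 120°, forward 7.9 m, then turn left 55°, forward 1.2 m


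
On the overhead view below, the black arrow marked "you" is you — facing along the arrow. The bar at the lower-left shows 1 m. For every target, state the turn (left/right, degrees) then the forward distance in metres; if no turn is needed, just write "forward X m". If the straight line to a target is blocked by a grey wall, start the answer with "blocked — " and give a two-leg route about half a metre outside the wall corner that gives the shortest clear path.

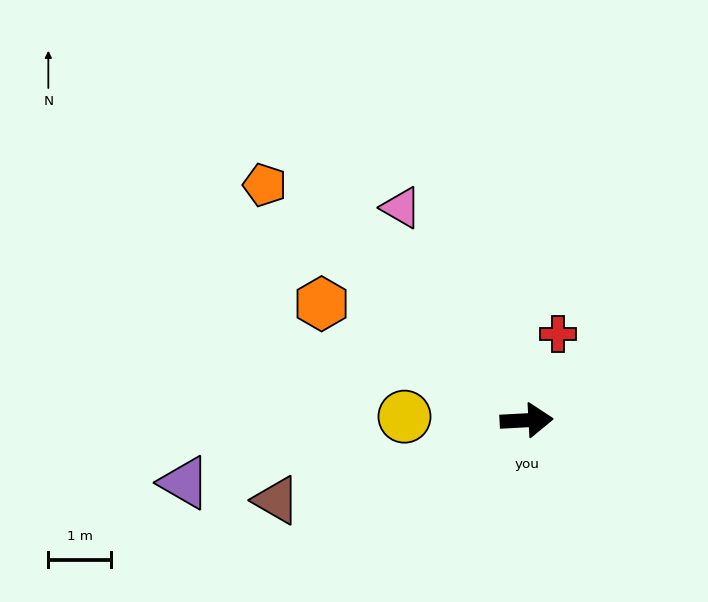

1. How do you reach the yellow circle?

turn left 175°, forward 2.0 m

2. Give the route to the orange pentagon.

turn left 135°, forward 5.6 m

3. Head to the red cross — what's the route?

turn left 67°, forward 1.5 m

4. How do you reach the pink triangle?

turn left 117°, forward 3.9 m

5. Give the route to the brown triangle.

turn right 165°, forward 4.2 m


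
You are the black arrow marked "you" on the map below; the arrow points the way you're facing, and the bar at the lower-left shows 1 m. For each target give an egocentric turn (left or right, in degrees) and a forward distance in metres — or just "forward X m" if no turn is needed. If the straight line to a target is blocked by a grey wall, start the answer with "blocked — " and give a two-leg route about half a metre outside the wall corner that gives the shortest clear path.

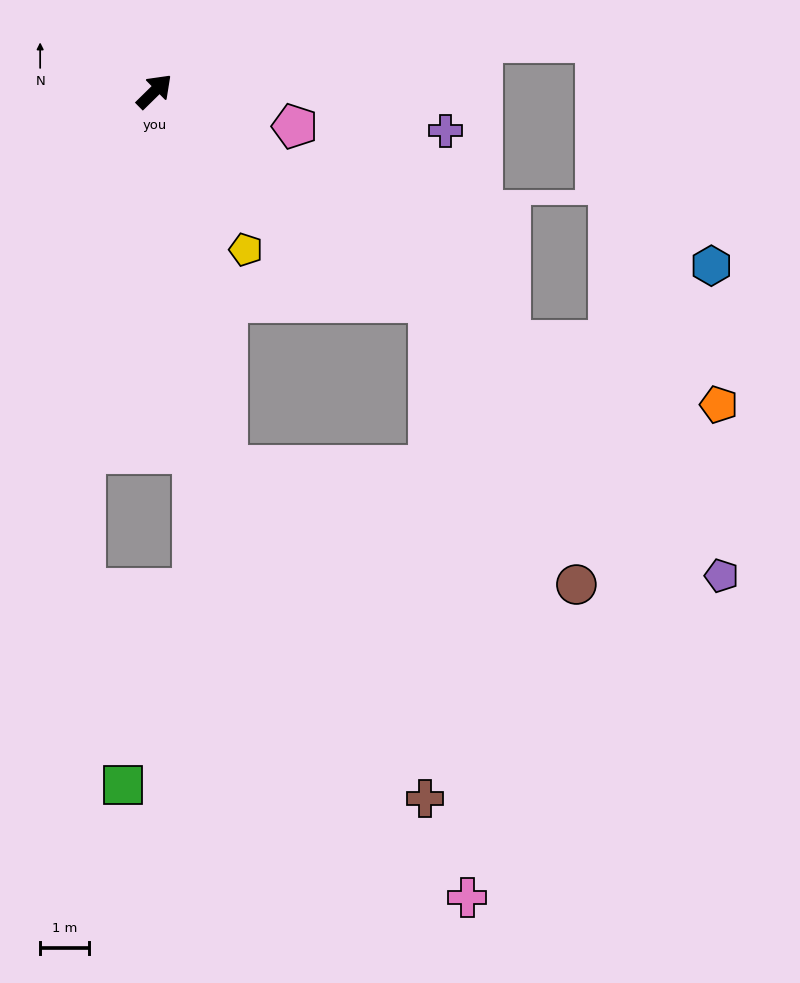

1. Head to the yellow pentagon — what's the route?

turn right 105°, forward 3.7 m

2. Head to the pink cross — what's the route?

blocked — turn right 82°, forward 7.0 m, then turn right 49°, forward 12.1 m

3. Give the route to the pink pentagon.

turn right 59°, forward 2.9 m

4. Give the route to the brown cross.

blocked — turn right 124°, forward 7.7 m, then turn left 20°, forward 7.8 m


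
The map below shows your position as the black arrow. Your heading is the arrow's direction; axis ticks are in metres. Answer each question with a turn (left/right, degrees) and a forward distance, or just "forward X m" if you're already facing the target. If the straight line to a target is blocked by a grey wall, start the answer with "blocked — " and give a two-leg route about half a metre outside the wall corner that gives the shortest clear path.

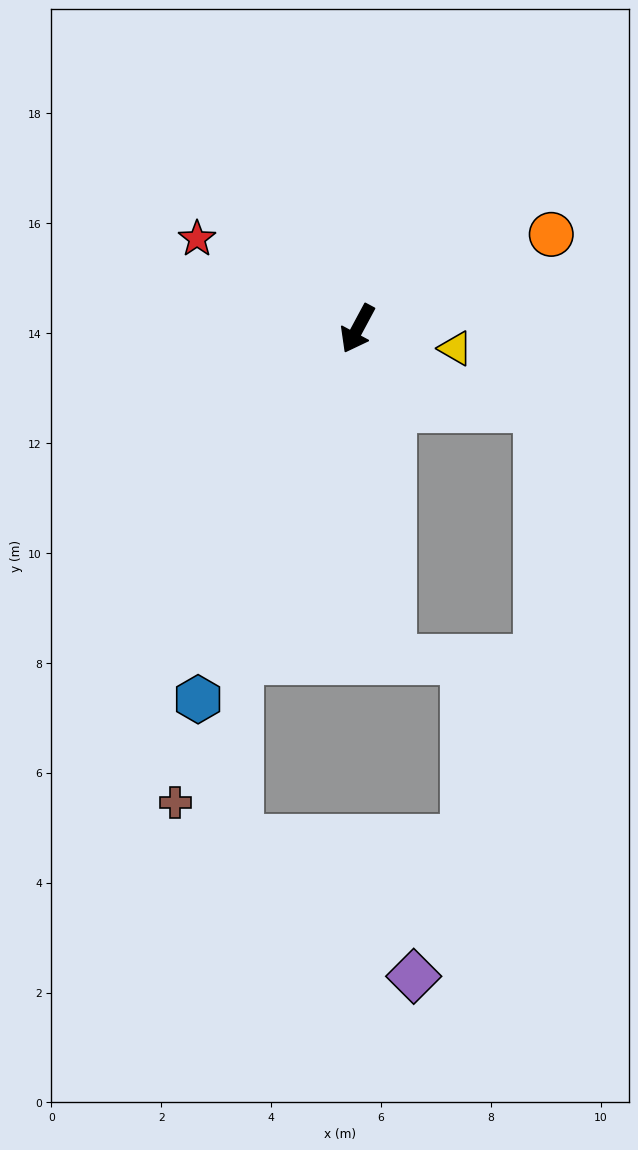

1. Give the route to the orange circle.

turn left 144°, forward 3.9 m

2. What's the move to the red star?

turn right 91°, forward 3.3 m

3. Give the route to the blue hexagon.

turn left 5°, forward 7.3 m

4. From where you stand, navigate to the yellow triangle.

turn left 107°, forward 1.8 m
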